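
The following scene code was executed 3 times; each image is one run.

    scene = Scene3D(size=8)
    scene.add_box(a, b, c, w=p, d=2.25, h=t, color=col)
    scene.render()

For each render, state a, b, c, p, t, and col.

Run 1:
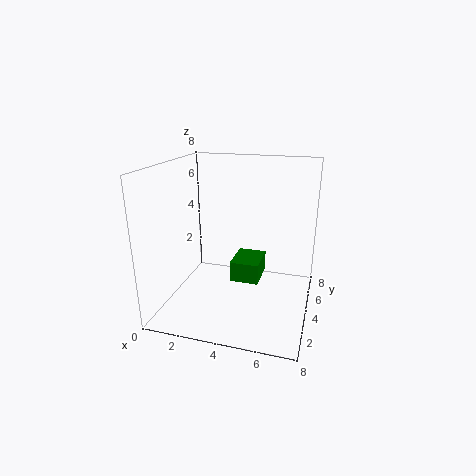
a = 3.25; b = 4.75; c = 0.75; p = 1.75; t = 1.25; col = 'green'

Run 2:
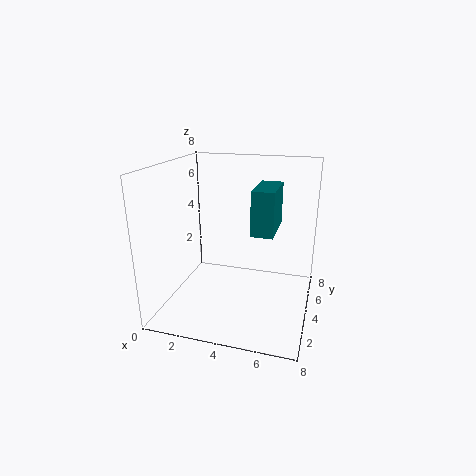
a = 5.5; b = 0.75; c = 5.5; p = 1; t = 2; col = 'teal'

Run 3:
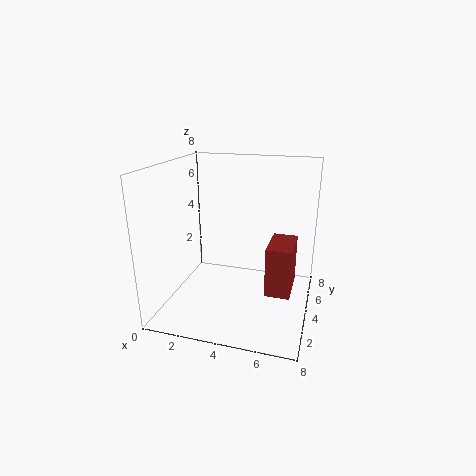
a = 6; b = 1.75; c = 2; p = 1.25; t = 2.5; col = 'brown'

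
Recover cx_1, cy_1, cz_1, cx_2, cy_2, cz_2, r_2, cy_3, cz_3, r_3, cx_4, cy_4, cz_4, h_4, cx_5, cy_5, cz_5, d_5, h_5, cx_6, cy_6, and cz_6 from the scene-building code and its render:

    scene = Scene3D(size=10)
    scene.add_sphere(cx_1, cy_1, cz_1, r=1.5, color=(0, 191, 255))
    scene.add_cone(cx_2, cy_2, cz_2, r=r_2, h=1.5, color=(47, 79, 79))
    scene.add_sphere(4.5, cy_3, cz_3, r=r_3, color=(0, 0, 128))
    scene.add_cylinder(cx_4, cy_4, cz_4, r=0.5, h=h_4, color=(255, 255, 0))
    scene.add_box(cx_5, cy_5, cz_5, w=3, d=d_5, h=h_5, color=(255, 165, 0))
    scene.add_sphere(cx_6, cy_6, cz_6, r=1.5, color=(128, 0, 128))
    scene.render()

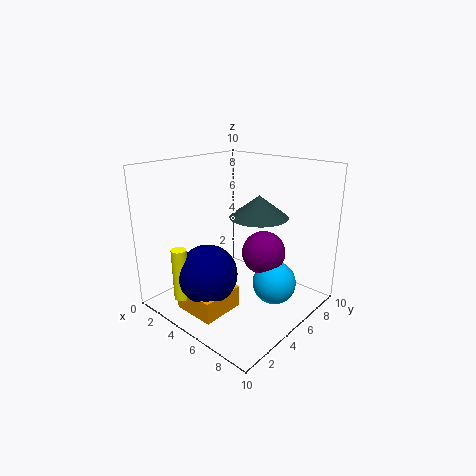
cx_1 = 7.5, cy_1 = 6, cz_1 = 2, cx_2 = 6, cy_2 = 6, cz_2 = 6.5, r_2 = 2, cy_3 = 2.5, cz_3 = 3, r_3 = 2, cx_4 = 3.5, cy_4 = 1, cz_4 = 1.5, h_4 = 3.5, cx_5 = 3, cy_5 = 1, cz_5 = 0.5, d_5 = 3, h_5 = 1.5, cx_6 = 6.5, cy_6 = 6, cz_6 = 4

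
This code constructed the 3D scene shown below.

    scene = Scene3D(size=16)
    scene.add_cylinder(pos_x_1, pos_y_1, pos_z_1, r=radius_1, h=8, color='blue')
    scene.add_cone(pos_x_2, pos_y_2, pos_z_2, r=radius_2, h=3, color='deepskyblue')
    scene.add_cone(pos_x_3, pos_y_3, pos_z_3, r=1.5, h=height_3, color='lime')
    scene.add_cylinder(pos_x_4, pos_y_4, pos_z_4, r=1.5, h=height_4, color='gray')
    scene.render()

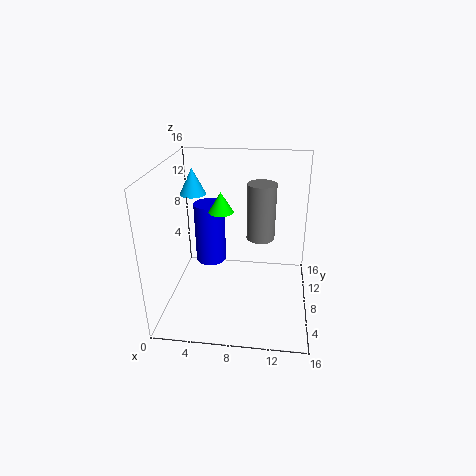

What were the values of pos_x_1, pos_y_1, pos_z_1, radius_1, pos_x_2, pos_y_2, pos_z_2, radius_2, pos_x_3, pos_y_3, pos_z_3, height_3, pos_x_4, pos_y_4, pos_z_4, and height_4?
pos_x_1 = 3.5
pos_y_1 = 14
pos_z_1 = 1.5
radius_1 = 2
pos_x_2 = 2.5
pos_y_2 = 10.5
pos_z_2 = 12
radius_2 = 1.5
pos_x_3 = 5.5
pos_y_3 = 11.5
pos_z_3 = 9.5
height_3 = 2.5
pos_x_4 = 10.5
pos_y_4 = 7.5
pos_z_4 = 8.5
height_4 = 6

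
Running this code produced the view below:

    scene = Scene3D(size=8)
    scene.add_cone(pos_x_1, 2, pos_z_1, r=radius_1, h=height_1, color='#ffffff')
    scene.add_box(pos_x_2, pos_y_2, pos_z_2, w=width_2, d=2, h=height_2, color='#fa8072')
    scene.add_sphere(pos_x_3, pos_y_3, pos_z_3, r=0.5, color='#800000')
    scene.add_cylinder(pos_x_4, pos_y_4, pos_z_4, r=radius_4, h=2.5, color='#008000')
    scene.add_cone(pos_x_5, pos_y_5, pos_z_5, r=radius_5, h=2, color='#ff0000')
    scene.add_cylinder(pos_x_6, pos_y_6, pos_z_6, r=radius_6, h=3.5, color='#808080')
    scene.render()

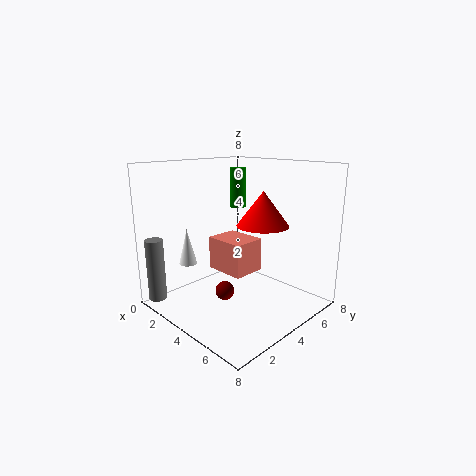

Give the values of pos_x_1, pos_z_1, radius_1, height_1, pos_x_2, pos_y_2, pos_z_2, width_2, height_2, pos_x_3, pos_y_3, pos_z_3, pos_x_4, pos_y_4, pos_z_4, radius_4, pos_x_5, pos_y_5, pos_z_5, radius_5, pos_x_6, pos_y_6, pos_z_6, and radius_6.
pos_x_1 = 2, pos_z_1 = 2.5, radius_1 = 0.5, height_1 = 2, pos_x_2 = 1.5, pos_y_2 = 4, pos_z_2 = 1.5, width_2 = 2.5, height_2 = 2, pos_x_3 = 4.5, pos_y_3 = 2.5, pos_z_3 = 1.5, pos_x_4 = 1.5, pos_y_4 = 6.5, pos_z_4 = 5, radius_4 = 0.5, pos_x_5 = 4.5, pos_y_5 = 5.5, pos_z_5 = 4.5, radius_5 = 1.5, pos_x_6 = 1, pos_y_6 = 0.5, pos_z_6 = 0.5, radius_6 = 0.5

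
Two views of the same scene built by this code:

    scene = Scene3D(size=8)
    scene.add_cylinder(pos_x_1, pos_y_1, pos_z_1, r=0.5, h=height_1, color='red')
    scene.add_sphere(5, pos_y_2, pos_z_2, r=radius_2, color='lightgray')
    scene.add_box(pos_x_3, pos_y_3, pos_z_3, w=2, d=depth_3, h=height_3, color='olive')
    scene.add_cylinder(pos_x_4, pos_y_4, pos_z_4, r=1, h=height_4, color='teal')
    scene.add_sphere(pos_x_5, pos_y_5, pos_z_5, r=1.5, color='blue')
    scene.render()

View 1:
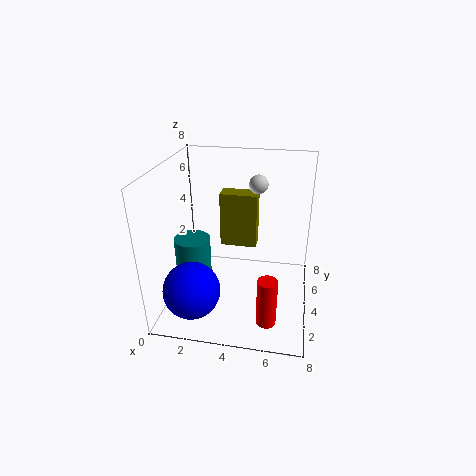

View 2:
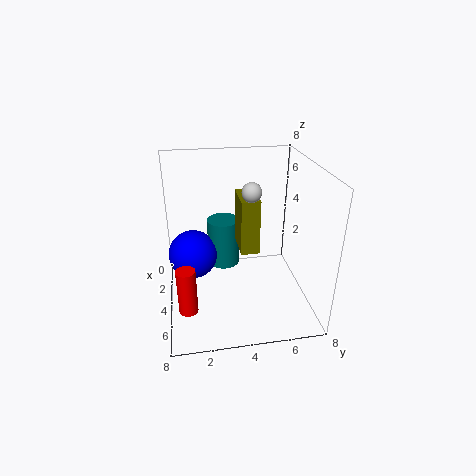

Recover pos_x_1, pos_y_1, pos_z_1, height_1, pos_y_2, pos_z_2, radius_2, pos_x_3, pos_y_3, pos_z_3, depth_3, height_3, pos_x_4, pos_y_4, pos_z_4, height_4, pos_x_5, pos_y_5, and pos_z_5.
pos_x_1 = 6, pos_y_1 = 1, pos_z_1 = 1, height_1 = 2.5, pos_y_2 = 4.5, pos_z_2 = 7, radius_2 = 0.5, pos_x_3 = 3, pos_y_3 = 4, pos_z_3 = 3.5, depth_3 = 1, height_3 = 3, pos_x_4 = 1.5, pos_y_4 = 3.5, pos_z_4 = 1, height_4 = 3, pos_x_5 = 2, pos_y_5 = 1.5, pos_z_5 = 2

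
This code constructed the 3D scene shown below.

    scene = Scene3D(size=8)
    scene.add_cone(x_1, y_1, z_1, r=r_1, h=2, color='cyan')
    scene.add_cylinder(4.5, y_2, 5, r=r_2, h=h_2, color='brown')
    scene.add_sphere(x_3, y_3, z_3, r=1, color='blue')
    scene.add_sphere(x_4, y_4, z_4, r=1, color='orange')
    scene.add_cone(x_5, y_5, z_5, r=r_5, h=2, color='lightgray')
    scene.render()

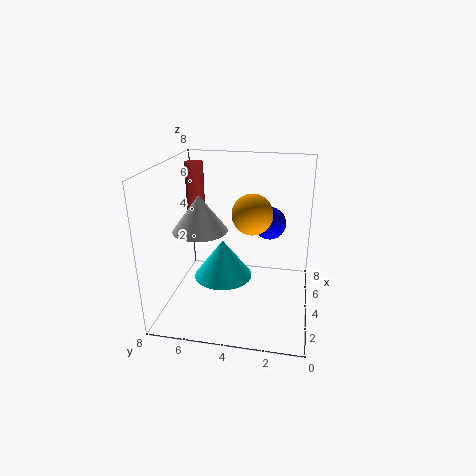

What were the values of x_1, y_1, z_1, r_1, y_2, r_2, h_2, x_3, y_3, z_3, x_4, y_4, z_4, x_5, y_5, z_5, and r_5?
x_1 = 2.5
y_1 = 4.5
z_1 = 2.5
r_1 = 1.5
y_2 = 6.5
r_2 = 0.5
h_2 = 3
x_3 = 6.5
y_3 = 2.5
z_3 = 4
x_4 = 2.5
y_4 = 3
z_4 = 6
x_5 = 3.5
y_5 = 6
z_5 = 4.5
r_5 = 1.5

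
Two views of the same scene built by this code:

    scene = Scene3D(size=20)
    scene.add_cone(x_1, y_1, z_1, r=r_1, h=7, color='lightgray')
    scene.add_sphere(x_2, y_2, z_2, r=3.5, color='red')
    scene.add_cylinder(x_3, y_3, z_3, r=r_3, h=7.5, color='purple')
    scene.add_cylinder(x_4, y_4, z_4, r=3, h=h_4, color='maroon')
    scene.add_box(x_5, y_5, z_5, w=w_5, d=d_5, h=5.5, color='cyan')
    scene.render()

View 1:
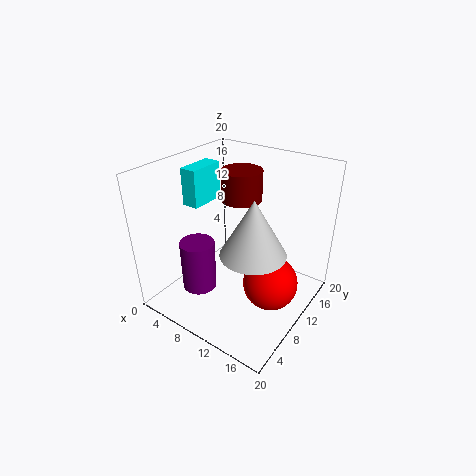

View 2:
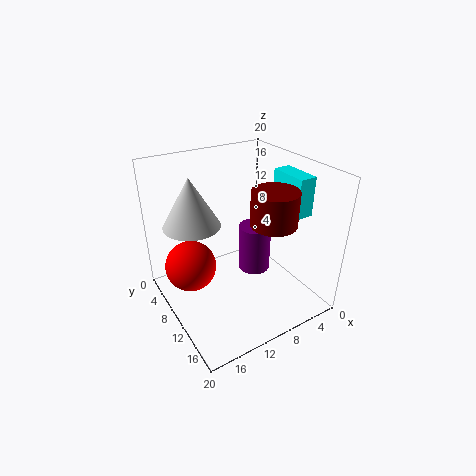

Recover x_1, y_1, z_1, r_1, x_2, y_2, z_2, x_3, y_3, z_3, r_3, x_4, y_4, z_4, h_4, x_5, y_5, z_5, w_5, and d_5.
x_1 = 15; y_1 = 6; z_1 = 11.5; r_1 = 4; x_2 = 16.5; y_2 = 8; z_2 = 6.5; x_3 = 5; y_3 = 7; z_3 = 1.5; r_3 = 2.5; x_4 = 7.5; y_4 = 14.5; z_4 = 13.5; h_4 = 4.5; x_5 = 1; y_5 = 9; z_5 = 13; w_5 = 2.5; d_5 = 5.5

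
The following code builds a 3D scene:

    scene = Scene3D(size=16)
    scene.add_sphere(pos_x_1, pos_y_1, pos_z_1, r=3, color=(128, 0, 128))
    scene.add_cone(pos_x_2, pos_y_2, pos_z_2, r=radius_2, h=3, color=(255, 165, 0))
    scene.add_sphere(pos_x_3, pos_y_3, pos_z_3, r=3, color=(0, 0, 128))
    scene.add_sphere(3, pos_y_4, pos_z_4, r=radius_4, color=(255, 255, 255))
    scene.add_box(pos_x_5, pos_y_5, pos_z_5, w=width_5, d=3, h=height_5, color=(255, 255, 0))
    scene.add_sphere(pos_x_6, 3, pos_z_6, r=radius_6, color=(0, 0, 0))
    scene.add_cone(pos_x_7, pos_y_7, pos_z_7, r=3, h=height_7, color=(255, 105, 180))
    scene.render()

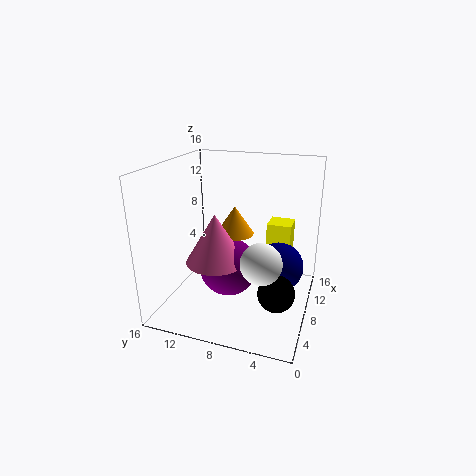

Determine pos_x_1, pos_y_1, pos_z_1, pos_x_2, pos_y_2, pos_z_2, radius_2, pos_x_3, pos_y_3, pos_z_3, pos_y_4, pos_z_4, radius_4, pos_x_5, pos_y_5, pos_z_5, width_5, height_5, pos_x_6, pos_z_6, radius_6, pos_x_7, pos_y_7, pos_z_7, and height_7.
pos_x_1 = 5; pos_y_1 = 8; pos_z_1 = 6; pos_x_2 = 7; pos_y_2 = 8; pos_z_2 = 9; radius_2 = 2; pos_x_3 = 12; pos_y_3 = 4; pos_z_3 = 3; pos_y_4 = 4; pos_z_4 = 8; radius_4 = 2; pos_x_5 = 13; pos_y_5 = 3; pos_z_5 = 4; width_5 = 3; height_5 = 4; pos_x_6 = 6; pos_z_6 = 3; radius_6 = 2; pos_x_7 = 4; pos_y_7 = 9; pos_z_7 = 7; height_7 = 5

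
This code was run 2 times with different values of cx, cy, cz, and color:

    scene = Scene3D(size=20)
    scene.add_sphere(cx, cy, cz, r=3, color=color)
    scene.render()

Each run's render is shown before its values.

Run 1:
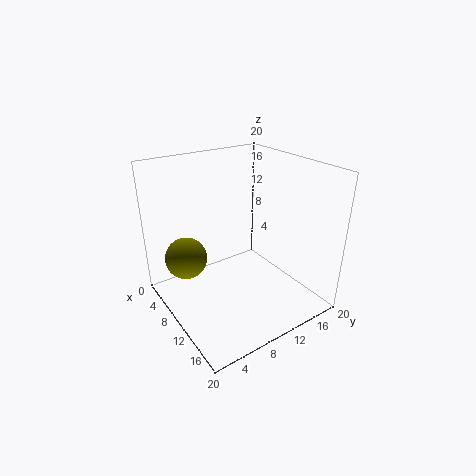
cx = 5.5
cy = 4
cz = 6.5
color = 'olive'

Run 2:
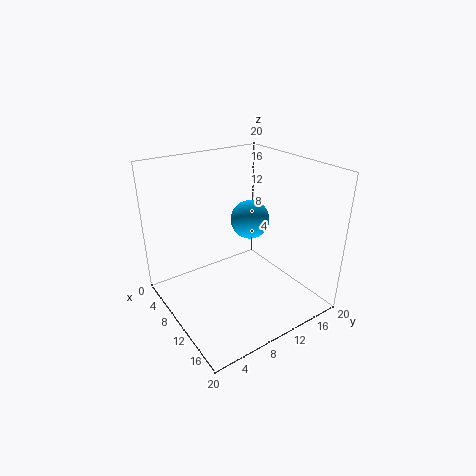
cx = 6
cy = 15
cz = 10
color = 'deepskyblue'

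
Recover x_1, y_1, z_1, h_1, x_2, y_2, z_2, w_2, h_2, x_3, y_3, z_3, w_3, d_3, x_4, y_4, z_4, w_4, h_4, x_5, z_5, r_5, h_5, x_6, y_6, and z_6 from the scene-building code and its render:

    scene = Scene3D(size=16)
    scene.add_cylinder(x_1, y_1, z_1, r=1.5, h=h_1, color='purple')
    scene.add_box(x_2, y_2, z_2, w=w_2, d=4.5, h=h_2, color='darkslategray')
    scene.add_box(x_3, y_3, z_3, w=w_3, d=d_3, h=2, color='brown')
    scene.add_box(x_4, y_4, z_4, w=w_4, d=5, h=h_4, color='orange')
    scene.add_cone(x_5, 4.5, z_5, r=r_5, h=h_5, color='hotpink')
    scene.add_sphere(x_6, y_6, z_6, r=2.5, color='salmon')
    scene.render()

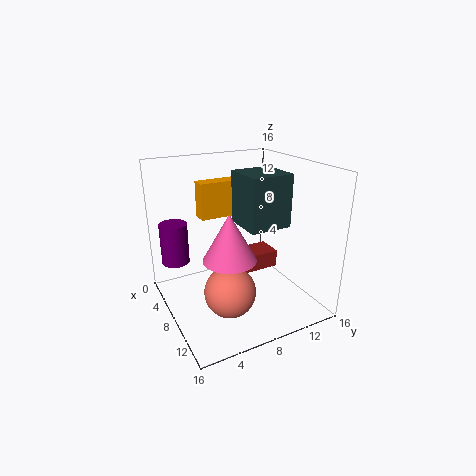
x_1 = 5.5, y_1 = 1.5, z_1 = 5.5, h_1 = 4.5, x_2 = 7.5, y_2 = 7.5, z_2 = 10, w_2 = 4.5, h_2 = 5.5, x_3 = 5.5, y_3 = 8, z_3 = 3.5, w_3 = 3, d_3 = 5, x_4 = 0.5, y_4 = 6, z_4 = 8.5, w_4 = 2, h_4 = 4.5, x_5 = 13, z_5 = 8.5, r_5 = 2.5, h_5 = 4.5, x_6 = 13, y_6 = 4.5, z_6 = 5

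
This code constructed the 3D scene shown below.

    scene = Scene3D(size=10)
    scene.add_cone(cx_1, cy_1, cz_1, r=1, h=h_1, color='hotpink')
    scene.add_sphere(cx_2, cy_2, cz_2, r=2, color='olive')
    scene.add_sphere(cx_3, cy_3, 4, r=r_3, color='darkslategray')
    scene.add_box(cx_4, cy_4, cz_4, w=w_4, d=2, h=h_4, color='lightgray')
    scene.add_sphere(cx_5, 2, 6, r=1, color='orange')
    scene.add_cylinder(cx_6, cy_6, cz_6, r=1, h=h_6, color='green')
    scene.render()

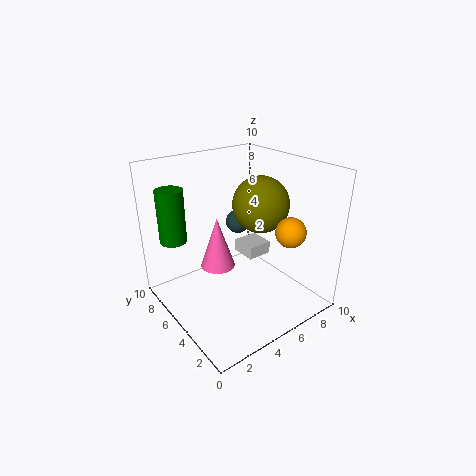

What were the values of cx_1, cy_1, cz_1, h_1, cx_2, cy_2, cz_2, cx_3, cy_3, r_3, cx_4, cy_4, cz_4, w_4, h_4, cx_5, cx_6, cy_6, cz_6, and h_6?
cx_1 = 2
cy_1 = 3
cz_1 = 5
h_1 = 3
cx_2 = 7
cy_2 = 5
cz_2 = 7
cx_3 = 8
cy_3 = 9
r_3 = 1
cx_4 = 7
cy_4 = 6
cz_4 = 2
w_4 = 2
h_4 = 1
cx_5 = 7
cx_6 = 2
cy_6 = 9
cz_6 = 4
h_6 = 4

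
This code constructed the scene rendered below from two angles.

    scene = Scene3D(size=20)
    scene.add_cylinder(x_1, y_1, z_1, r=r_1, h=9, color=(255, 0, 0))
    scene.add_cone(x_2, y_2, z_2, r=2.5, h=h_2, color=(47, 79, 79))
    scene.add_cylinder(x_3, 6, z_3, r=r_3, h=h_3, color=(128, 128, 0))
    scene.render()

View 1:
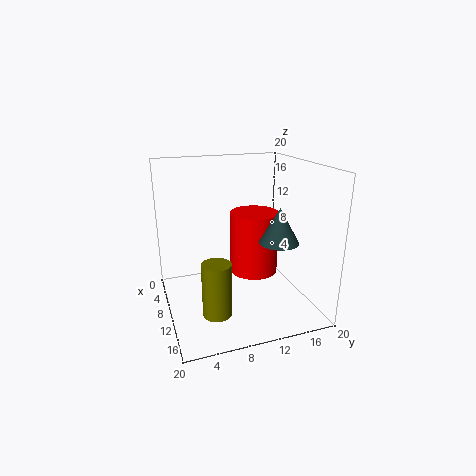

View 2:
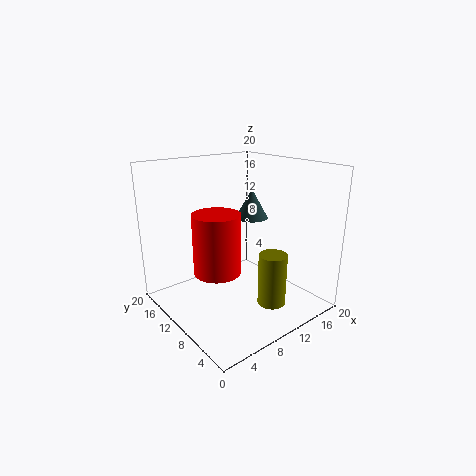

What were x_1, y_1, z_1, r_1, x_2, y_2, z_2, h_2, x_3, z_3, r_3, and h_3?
x_1 = 8.5, y_1 = 13, z_1 = 4, r_1 = 3.5, x_2 = 15.5, y_2 = 13.5, z_2 = 11, h_2 = 4.5, x_3 = 13, z_3 = 0.5, r_3 = 2, h_3 = 7.5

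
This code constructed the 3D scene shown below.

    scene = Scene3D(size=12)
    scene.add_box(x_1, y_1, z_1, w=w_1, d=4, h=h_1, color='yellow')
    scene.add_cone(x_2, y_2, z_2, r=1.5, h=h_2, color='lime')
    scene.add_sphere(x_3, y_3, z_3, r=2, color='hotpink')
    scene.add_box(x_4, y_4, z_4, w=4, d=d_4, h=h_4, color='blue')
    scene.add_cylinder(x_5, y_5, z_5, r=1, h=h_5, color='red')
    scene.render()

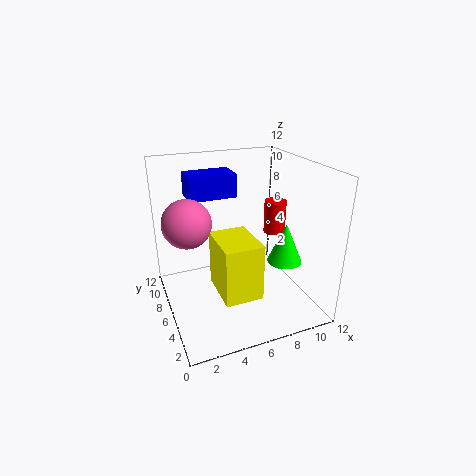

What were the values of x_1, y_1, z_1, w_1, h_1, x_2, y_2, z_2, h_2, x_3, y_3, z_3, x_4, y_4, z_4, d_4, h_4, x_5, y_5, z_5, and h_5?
x_1 = 3.5; y_1 = 2; z_1 = 2.5; w_1 = 3; h_1 = 4.5; x_2 = 10; y_2 = 5; z_2 = 3.5; h_2 = 3.5; x_3 = 2; y_3 = 7; z_3 = 7.5; x_4 = 2.5; y_4 = 7.5; z_4 = 9; d_4 = 2.5; h_4 = 2; x_5 = 10.5; y_5 = 8; z_5 = 5; h_5 = 3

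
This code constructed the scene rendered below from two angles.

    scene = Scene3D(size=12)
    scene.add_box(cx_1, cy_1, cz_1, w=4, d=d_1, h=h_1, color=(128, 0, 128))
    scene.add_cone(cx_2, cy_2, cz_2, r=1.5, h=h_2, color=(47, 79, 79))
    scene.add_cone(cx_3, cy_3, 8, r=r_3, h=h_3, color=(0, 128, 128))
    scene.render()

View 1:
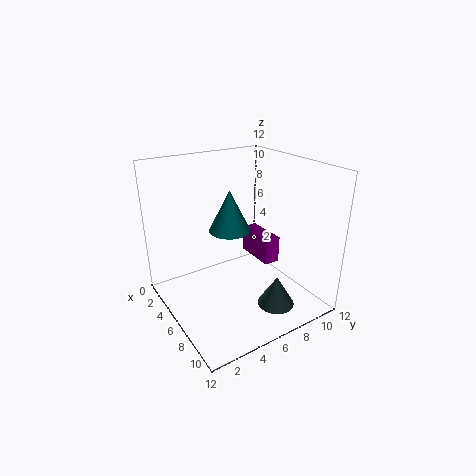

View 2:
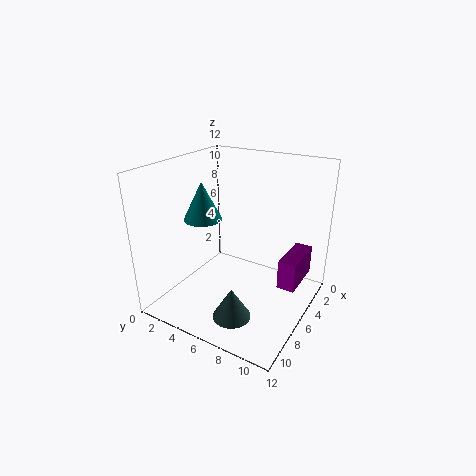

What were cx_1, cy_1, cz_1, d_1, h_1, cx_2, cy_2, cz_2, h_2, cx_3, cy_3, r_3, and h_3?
cx_1 = 1.5
cy_1 = 9.5
cz_1 = 2
d_1 = 1.5
h_1 = 2.5
cx_2 = 9.5
cy_2 = 7.5
cz_2 = 1
h_2 = 2.5
cx_3 = 8
cy_3 = 4
r_3 = 1.5
h_3 = 3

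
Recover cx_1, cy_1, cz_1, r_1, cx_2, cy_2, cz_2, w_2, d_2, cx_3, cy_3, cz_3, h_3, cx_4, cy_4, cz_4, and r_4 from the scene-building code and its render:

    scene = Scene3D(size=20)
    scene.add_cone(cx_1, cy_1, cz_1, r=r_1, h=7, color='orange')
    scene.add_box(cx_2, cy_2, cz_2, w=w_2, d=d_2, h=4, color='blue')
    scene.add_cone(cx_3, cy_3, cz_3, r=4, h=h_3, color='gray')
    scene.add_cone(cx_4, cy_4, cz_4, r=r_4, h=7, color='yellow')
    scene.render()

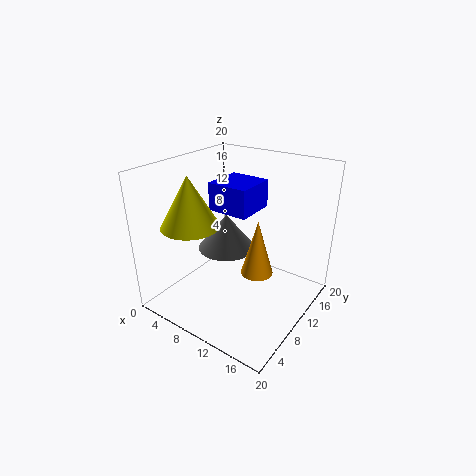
cx_1 = 15
cy_1 = 7
cz_1 = 8
r_1 = 2
cx_2 = 5
cy_2 = 10
cz_2 = 13
w_2 = 6
d_2 = 6
cx_3 = 8
cy_3 = 10
cz_3 = 8
h_3 = 5
cx_4 = 5
cy_4 = 6
cz_4 = 12
r_4 = 4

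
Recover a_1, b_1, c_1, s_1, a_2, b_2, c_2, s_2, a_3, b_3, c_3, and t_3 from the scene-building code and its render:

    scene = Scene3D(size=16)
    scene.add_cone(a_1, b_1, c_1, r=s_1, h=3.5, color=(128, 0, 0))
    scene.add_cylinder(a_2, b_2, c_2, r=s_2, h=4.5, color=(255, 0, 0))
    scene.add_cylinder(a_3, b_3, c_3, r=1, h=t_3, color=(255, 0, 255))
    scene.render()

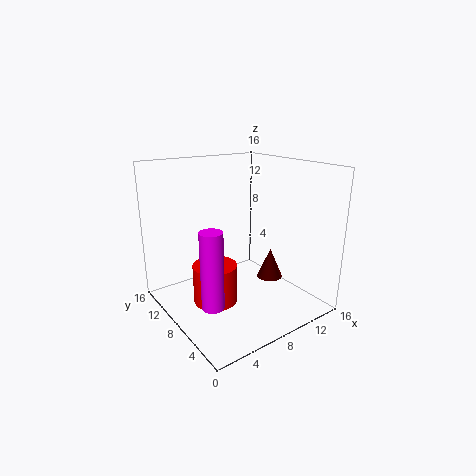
a_1 = 12
b_1 = 7
c_1 = 2.5
s_1 = 1.5
a_2 = 5.5
b_2 = 9
c_2 = 0.5
s_2 = 2.5
a_3 = 1
b_3 = 2
c_3 = 5
t_3 = 7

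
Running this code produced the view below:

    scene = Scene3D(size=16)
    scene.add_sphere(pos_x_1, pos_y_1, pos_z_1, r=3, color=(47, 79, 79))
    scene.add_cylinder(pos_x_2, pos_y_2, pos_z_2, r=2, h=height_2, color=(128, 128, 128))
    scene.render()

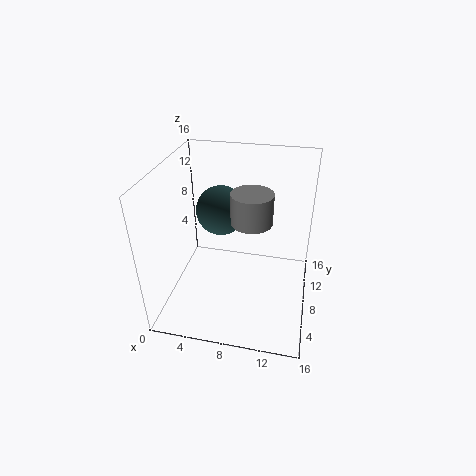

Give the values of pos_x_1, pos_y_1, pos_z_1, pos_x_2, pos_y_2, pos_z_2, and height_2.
pos_x_1 = 5
pos_y_1 = 12
pos_z_1 = 9
pos_x_2 = 10
pos_y_2 = 5
pos_z_2 = 12
height_2 = 3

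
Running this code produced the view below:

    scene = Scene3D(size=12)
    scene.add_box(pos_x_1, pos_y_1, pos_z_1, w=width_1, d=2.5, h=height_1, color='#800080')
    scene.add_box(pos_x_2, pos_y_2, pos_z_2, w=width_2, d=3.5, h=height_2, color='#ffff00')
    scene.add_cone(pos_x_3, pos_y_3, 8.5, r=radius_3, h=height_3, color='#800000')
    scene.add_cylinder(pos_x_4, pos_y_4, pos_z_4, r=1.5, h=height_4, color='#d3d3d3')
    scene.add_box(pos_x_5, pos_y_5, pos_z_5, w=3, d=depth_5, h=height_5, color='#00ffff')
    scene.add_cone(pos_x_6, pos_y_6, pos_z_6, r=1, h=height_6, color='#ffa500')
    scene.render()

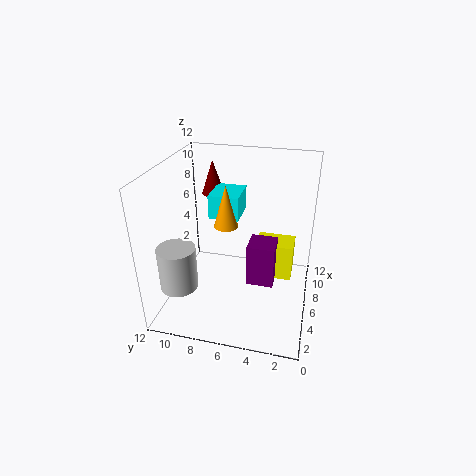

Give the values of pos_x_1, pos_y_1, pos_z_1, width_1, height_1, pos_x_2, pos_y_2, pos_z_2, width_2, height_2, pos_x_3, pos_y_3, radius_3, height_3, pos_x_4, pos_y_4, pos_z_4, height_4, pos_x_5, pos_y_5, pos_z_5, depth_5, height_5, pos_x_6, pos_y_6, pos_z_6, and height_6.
pos_x_1 = 7
pos_y_1 = 3
pos_z_1 = 0.5
width_1 = 2.5
height_1 = 4
pos_x_2 = 8.5
pos_y_2 = 1.5
pos_z_2 = 0.5
width_2 = 2.5
height_2 = 3.5
pos_x_3 = 9
pos_y_3 = 9
radius_3 = 1
height_3 = 3
pos_x_4 = 2.5
pos_y_4 = 10
pos_z_4 = 3
height_4 = 3.5
pos_x_5 = 6
pos_y_5 = 6
pos_z_5 = 7.5
depth_5 = 2.5
height_5 = 2
pos_x_6 = 6
pos_y_6 = 7
pos_z_6 = 7
height_6 = 3.5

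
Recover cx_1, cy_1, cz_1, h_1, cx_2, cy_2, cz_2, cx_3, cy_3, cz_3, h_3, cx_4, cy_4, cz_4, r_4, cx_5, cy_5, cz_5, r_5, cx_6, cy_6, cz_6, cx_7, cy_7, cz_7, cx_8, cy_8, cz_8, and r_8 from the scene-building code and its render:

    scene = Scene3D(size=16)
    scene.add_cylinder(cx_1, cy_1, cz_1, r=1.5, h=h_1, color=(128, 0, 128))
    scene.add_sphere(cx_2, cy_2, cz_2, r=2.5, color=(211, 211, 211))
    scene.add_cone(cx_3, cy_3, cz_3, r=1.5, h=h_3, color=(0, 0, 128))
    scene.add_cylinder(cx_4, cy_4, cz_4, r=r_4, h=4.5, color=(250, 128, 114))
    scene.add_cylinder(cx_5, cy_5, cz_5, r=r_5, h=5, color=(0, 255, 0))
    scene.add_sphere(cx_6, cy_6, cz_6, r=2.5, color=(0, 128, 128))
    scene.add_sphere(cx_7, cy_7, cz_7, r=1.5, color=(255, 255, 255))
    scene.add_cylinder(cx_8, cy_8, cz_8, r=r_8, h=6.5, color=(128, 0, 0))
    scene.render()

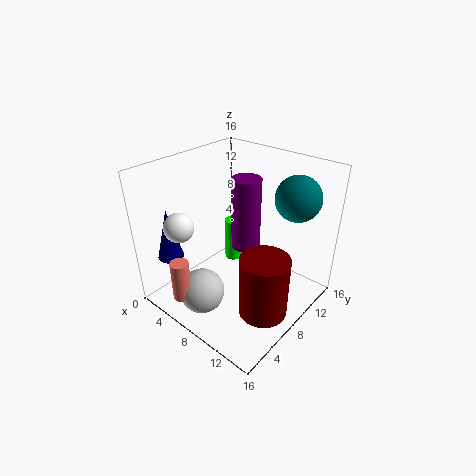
cx_1 = 9.5; cy_1 = 7.5; cz_1 = 8; h_1 = 7.5; cx_2 = 6.5; cy_2 = 3.5; cz_2 = 2.5; cx_3 = 1.5; cy_3 = 3.5; cz_3 = 5; h_3 = 6; cx_4 = 5.5; cy_4 = 1.5; cz_4 = 2.5; r_4 = 1; cx_5 = 6; cy_5 = 9.5; cz_5 = 4; r_5 = 1; cx_6 = 12.5; cy_6 = 12.5; cz_6 = 12.5; cx_7 = 5.5; cy_7 = 2; cz_7 = 11; cx_8 = 13.5; cy_8 = 5.5; cz_8 = 2.5; r_8 = 2.5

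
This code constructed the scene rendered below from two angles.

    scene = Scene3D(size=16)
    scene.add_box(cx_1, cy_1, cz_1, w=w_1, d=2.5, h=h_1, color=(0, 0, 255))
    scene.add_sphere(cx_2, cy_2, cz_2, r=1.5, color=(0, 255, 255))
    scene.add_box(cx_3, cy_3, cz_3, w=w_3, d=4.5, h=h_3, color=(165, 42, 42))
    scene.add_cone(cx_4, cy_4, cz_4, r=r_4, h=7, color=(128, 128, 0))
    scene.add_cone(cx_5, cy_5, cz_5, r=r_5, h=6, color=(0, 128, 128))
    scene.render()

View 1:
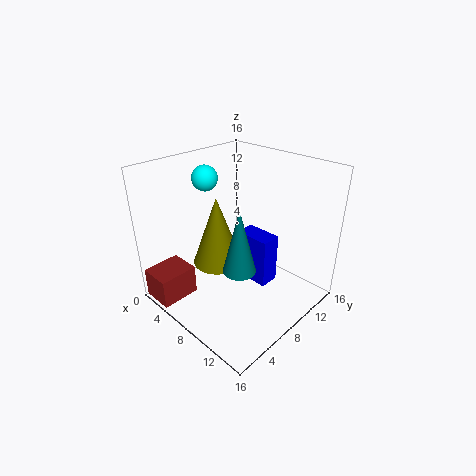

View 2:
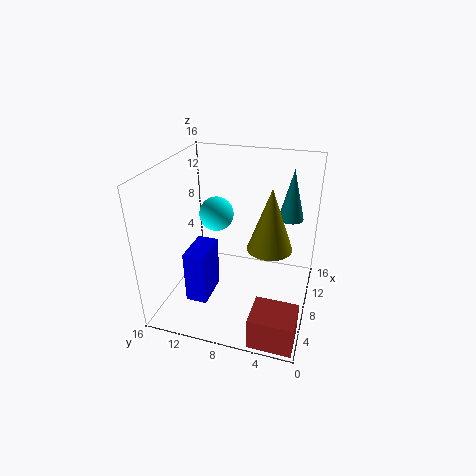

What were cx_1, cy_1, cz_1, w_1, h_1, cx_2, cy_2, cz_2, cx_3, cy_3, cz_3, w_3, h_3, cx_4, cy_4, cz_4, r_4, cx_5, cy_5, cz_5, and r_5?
cx_1 = 5; cy_1 = 11; cz_1 = 0.25; w_1 = 4.5; h_1 = 6.25; cx_2 = 2.5; cy_2 = 8.25; cz_2 = 13.5; cx_3 = 0.25; cy_3 = 0.25; cz_3 = 0.25; w_3 = 3.75; h_3 = 3.5; cx_4 = 8.5; cy_4 = 4.5; cz_4 = 7; r_4 = 2.5; cx_5 = 13; cy_5 = 3; cz_5 = 8.75; r_5 = 1.5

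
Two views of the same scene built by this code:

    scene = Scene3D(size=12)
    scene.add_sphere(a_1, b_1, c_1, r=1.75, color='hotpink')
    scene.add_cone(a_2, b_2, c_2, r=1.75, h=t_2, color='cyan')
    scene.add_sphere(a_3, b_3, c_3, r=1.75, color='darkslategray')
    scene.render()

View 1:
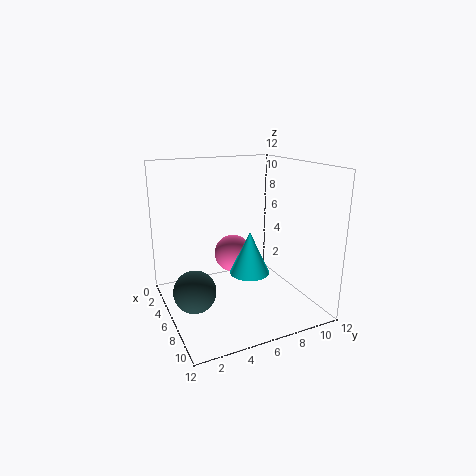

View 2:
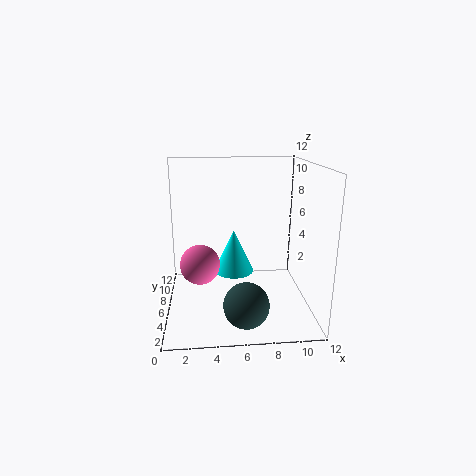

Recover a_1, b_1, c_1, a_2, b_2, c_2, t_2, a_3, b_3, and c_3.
a_1 = 2.75, b_1 = 7, c_1 = 3.25, a_2 = 5.75, b_2 = 7.25, c_2 = 2.5, t_2 = 3.75, a_3 = 6.25, b_3 = 2, c_3 = 2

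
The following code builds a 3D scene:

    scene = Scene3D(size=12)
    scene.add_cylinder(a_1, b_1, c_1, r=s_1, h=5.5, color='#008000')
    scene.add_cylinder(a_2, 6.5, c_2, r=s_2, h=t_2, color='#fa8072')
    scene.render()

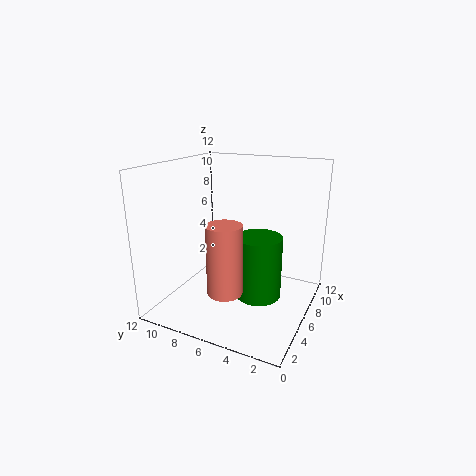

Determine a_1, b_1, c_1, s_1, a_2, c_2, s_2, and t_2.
a_1 = 7, b_1 = 4.5, c_1 = 0.5, s_1 = 2, a_2 = 4.5, c_2 = 1.5, s_2 = 1.5, t_2 = 6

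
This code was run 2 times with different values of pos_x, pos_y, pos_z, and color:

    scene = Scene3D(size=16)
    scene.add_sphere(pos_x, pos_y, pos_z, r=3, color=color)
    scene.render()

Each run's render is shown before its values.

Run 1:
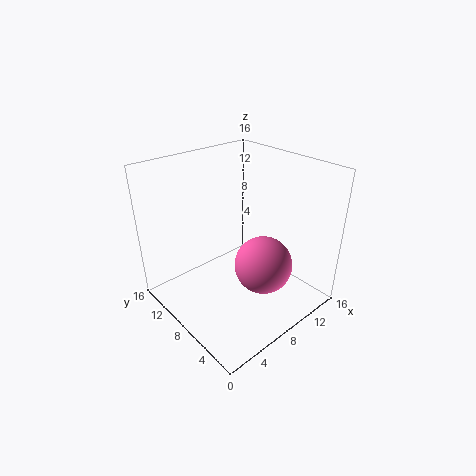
pos_x = 8; pos_y = 4; pos_z = 6.5; color = 'hotpink'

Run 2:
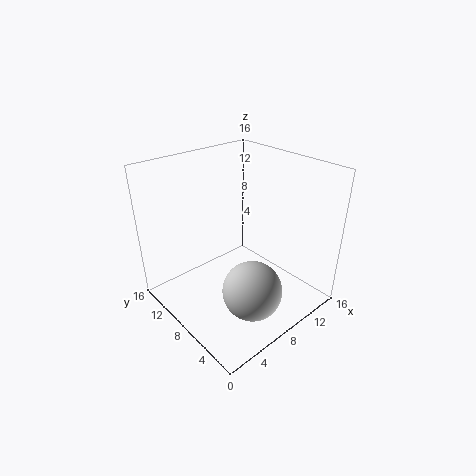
pos_x = 5.5; pos_y = 3; pos_z = 5; color = 'lightgray'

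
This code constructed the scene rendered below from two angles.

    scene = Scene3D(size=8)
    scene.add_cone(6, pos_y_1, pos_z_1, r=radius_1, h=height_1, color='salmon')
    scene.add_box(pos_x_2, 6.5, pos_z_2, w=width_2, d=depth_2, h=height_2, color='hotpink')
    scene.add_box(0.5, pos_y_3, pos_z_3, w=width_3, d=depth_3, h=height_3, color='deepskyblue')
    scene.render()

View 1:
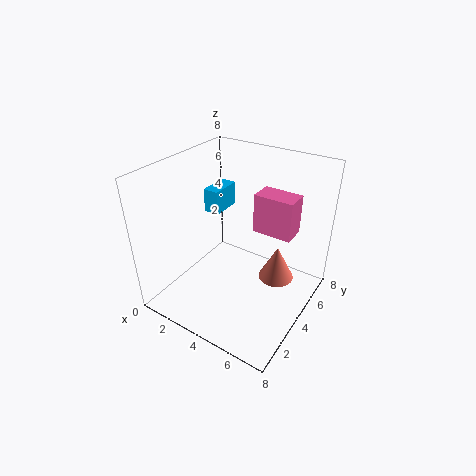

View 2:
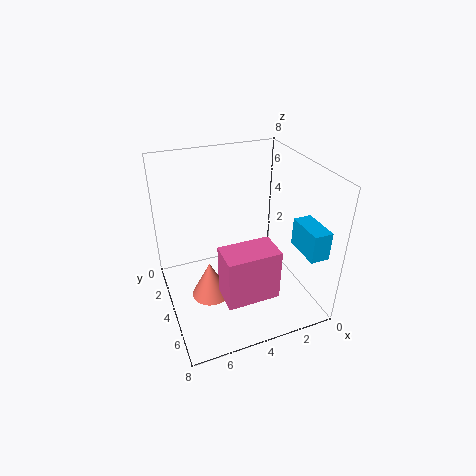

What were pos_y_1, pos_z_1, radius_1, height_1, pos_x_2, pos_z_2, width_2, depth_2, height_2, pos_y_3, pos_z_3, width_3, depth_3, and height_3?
pos_y_1 = 5; pos_z_1 = 1.5; radius_1 = 1; height_1 = 2; pos_x_2 = 3.5; pos_z_2 = 3; width_2 = 2.5; depth_2 = 1.5; height_2 = 2.5; pos_y_3 = 5.5; pos_z_3 = 4; width_3 = 1; depth_3 = 2; height_3 = 1.5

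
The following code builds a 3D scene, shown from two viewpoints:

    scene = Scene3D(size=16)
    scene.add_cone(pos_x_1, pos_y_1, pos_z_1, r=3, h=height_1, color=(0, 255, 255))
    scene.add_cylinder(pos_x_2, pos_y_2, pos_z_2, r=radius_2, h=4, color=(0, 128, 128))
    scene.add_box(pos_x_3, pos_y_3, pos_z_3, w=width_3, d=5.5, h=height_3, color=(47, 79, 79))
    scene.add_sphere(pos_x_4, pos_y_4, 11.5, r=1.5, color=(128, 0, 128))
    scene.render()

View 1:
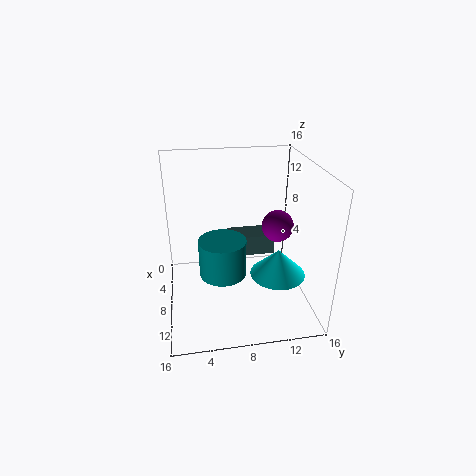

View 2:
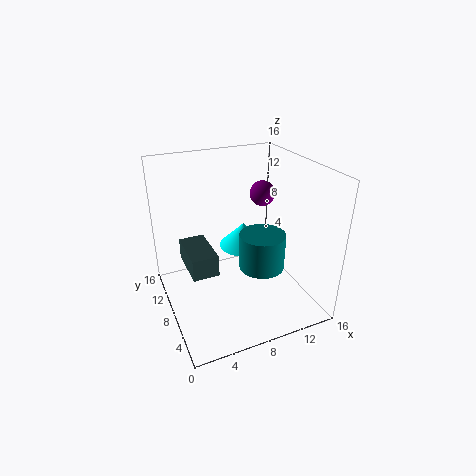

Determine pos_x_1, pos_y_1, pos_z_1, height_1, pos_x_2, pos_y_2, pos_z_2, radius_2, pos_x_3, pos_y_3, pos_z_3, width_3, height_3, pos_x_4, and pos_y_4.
pos_x_1 = 10.5, pos_y_1 = 12, pos_z_1 = 4.5, height_1 = 3, pos_x_2 = 10, pos_y_2 = 6, pos_z_2 = 5, radius_2 = 2.5, pos_x_3 = 2.5, pos_y_3 = 7.5, pos_z_3 = 4, width_3 = 3, height_3 = 2.5, pos_x_4 = 12.5, pos_y_4 = 11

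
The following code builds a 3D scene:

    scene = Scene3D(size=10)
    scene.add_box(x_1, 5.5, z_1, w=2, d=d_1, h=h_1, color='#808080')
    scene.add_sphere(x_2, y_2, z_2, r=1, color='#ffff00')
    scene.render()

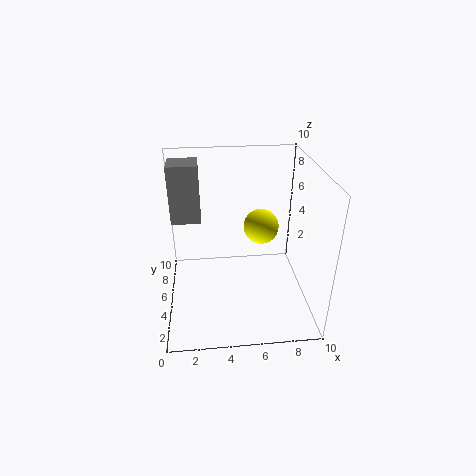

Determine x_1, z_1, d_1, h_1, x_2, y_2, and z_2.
x_1 = 0.5; z_1 = 6; d_1 = 2; h_1 = 4; x_2 = 6; y_2 = 2; z_2 = 7.5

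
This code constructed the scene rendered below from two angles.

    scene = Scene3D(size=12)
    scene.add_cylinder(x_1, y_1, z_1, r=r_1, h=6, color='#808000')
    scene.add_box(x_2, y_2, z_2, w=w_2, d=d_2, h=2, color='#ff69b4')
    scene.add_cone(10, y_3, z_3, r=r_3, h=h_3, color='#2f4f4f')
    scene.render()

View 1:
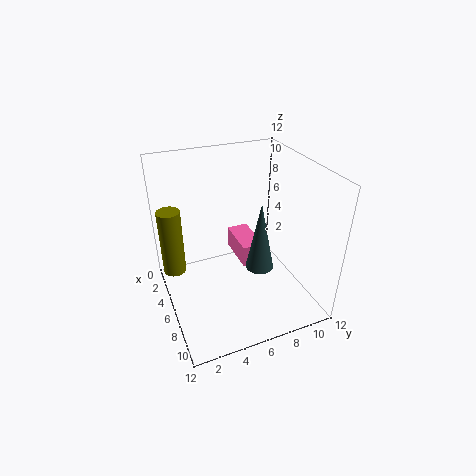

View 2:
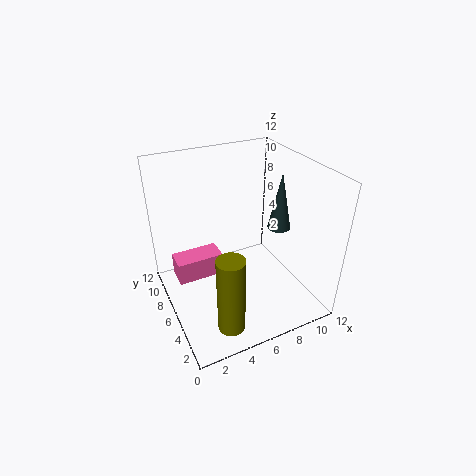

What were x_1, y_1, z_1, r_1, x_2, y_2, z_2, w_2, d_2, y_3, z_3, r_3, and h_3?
x_1 = 3
y_1 = 1
z_1 = 2
r_1 = 1
x_2 = 1
y_2 = 7
z_2 = 2
w_2 = 4
d_2 = 2
y_3 = 6
z_3 = 6
r_3 = 1
h_3 = 5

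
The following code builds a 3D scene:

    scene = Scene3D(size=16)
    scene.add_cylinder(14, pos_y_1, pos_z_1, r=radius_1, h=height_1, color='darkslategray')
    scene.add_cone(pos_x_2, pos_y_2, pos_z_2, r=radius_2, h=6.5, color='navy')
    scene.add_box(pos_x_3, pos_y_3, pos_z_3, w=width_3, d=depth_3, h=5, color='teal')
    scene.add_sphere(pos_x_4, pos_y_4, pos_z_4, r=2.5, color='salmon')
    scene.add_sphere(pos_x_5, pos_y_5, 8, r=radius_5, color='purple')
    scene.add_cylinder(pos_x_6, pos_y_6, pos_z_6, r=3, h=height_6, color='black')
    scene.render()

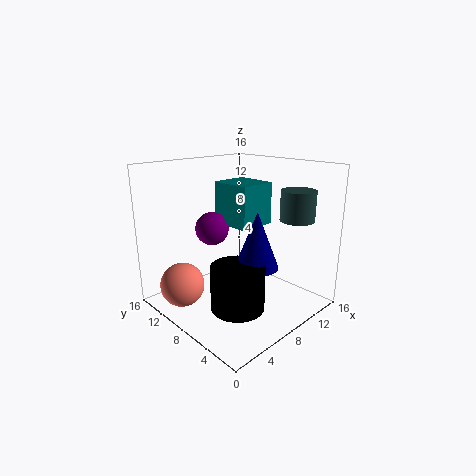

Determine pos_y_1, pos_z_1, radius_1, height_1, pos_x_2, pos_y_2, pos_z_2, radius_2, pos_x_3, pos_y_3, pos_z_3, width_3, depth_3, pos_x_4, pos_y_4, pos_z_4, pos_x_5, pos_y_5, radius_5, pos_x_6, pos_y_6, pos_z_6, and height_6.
pos_y_1 = 4.5; pos_z_1 = 9.5; radius_1 = 2; height_1 = 3.5; pos_x_2 = 9.5; pos_y_2 = 6.5; pos_z_2 = 4.5; radius_2 = 2.5; pos_x_3 = 9; pos_y_3 = 8; pos_z_3 = 8.5; width_3 = 4.5; depth_3 = 5; pos_x_4 = 3; pos_y_4 = 12; pos_z_4 = 2.5; pos_x_5 = 8; pos_y_5 = 12.5; radius_5 = 2; pos_x_6 = 6.5; pos_y_6 = 6.5; pos_z_6 = 0.5; height_6 = 5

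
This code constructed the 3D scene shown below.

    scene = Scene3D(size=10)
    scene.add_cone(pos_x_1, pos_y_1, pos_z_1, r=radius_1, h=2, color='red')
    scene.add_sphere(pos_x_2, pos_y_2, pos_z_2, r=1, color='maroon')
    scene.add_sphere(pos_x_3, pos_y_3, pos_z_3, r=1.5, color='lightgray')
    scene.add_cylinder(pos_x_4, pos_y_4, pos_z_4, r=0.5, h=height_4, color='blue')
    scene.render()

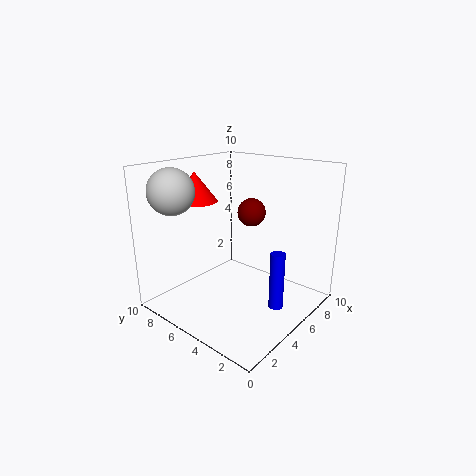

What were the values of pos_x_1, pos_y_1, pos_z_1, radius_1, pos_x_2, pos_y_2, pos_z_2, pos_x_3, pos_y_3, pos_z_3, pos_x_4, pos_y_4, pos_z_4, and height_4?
pos_x_1 = 3.5; pos_y_1 = 7.5; pos_z_1 = 7.5; radius_1 = 1.5; pos_x_2 = 6.5; pos_y_2 = 5; pos_z_2 = 6.5; pos_x_3 = 1.5; pos_y_3 = 7.5; pos_z_3 = 8.5; pos_x_4 = 5.5; pos_y_4 = 2; pos_z_4 = 0.5; height_4 = 4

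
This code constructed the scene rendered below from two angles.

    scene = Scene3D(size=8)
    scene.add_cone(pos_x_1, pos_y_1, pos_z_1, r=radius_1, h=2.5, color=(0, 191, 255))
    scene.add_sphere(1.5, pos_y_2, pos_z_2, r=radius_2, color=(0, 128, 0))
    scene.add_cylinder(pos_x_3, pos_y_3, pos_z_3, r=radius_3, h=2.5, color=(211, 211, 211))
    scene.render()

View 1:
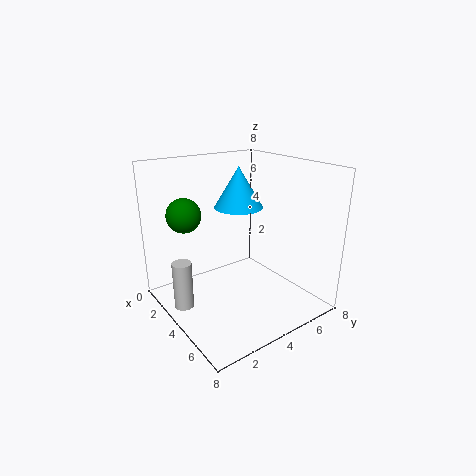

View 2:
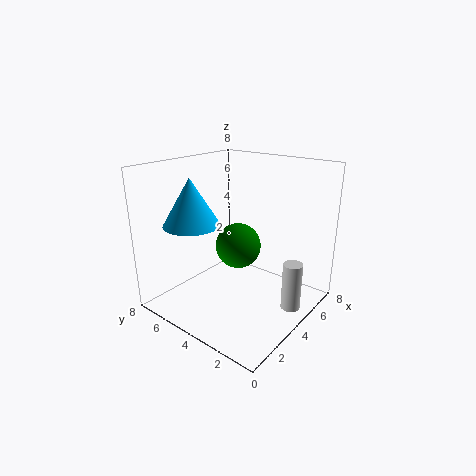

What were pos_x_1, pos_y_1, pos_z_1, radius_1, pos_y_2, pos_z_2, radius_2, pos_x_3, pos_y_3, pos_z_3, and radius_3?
pos_x_1 = 2; pos_y_1 = 5.5; pos_z_1 = 5; radius_1 = 1.5; pos_y_2 = 2; pos_z_2 = 5; radius_2 = 1; pos_x_3 = 4; pos_y_3 = 0.5; pos_z_3 = 1; radius_3 = 0.5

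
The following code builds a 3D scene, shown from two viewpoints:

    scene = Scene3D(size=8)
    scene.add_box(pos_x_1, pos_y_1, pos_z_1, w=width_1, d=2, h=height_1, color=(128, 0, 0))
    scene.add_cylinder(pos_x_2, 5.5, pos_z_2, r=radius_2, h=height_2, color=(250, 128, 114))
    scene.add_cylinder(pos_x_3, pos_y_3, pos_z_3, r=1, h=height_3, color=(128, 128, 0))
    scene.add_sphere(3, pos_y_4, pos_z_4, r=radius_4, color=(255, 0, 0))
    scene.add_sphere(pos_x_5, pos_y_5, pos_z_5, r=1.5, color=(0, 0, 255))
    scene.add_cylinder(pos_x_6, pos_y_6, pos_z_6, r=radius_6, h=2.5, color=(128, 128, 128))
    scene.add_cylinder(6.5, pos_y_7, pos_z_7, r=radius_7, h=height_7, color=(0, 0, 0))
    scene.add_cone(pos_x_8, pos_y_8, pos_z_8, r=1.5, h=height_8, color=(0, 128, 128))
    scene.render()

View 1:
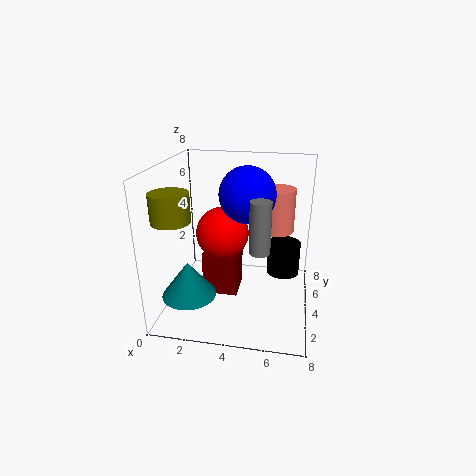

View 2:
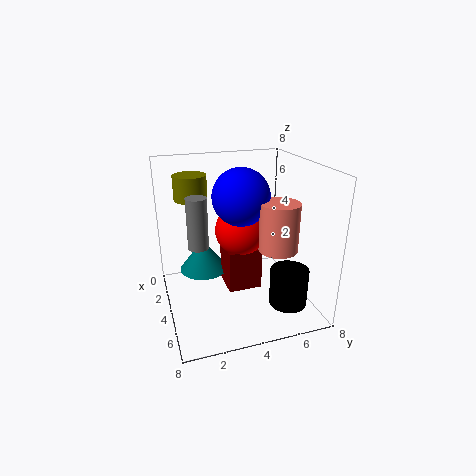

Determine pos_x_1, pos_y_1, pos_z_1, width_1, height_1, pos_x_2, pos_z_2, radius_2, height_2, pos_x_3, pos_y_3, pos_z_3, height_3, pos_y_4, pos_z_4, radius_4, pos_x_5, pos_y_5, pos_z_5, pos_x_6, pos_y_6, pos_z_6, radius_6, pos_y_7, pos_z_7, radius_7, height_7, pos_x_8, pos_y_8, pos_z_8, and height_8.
pos_x_1 = 2; pos_y_1 = 3.5; pos_z_1 = 0.5; width_1 = 2; height_1 = 2.5; pos_x_2 = 6; pos_z_2 = 4; radius_2 = 1; height_2 = 2.5; pos_x_3 = 1; pos_y_3 = 2; pos_z_3 = 5.5; height_3 = 1.5; pos_y_4 = 4.5; pos_z_4 = 4; radius_4 = 1.5; pos_x_5 = 4.5; pos_y_5 = 4; pos_z_5 = 6.5; pos_x_6 = 5.5; pos_y_6 = 1.5; pos_z_6 = 4.5; radius_6 = 0.5; pos_y_7 = 6; pos_z_7 = 1; radius_7 = 1; height_7 = 2; pos_x_8 = 1.5; pos_y_8 = 2.5; pos_z_8 = 1; height_8 = 2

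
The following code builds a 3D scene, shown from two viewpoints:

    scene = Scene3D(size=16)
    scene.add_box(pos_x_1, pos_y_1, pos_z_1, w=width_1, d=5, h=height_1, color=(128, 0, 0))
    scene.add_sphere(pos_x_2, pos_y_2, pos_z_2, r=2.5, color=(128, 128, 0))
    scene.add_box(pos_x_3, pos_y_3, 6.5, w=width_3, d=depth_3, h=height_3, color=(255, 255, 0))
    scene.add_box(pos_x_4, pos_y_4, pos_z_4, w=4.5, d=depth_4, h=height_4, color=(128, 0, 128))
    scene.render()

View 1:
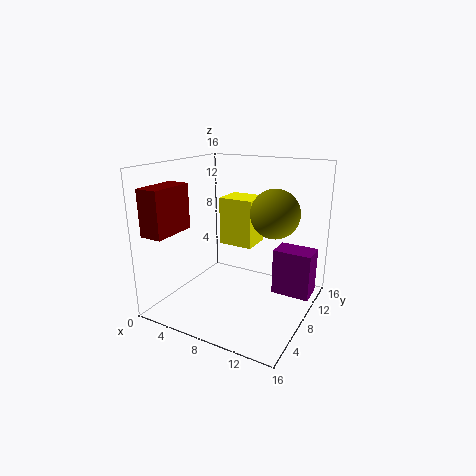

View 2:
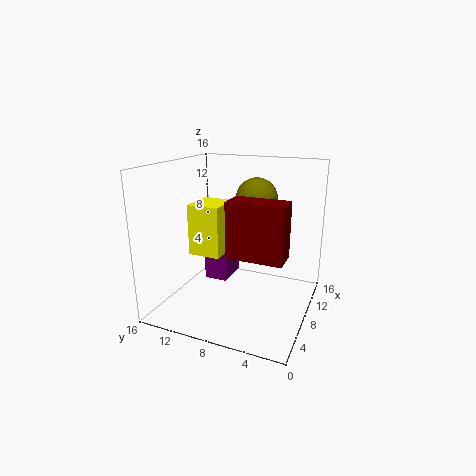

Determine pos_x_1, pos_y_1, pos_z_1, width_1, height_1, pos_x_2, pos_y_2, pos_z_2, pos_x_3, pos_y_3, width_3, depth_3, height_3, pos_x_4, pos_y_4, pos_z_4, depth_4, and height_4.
pos_x_1 = 0.5, pos_y_1 = 1, pos_z_1 = 9, width_1 = 2.5, height_1 = 5, pos_x_2 = 12.5, pos_y_2 = 7.5, pos_z_2 = 11.5, pos_x_3 = 5, pos_y_3 = 9, width_3 = 4, depth_3 = 3.5, height_3 = 5.5, pos_x_4 = 11, pos_y_4 = 11, pos_z_4 = 0.5, depth_4 = 3, height_4 = 5.5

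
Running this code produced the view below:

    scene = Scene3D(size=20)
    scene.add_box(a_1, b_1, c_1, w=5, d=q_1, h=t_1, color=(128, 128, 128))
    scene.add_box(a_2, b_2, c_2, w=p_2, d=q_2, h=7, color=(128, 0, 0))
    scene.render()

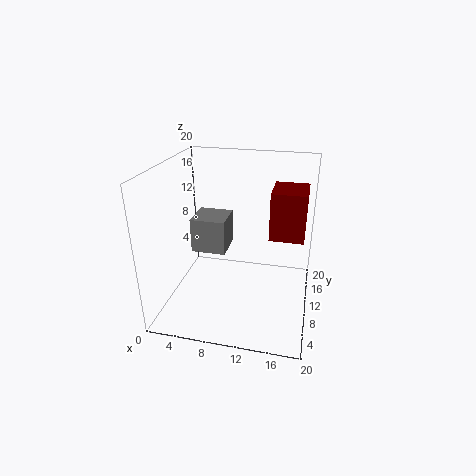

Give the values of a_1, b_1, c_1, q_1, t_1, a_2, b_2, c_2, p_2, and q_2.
a_1 = 3, b_1 = 10, c_1 = 7, q_1 = 5, t_1 = 5, a_2 = 14, b_2 = 12, c_2 = 9, p_2 = 5, q_2 = 6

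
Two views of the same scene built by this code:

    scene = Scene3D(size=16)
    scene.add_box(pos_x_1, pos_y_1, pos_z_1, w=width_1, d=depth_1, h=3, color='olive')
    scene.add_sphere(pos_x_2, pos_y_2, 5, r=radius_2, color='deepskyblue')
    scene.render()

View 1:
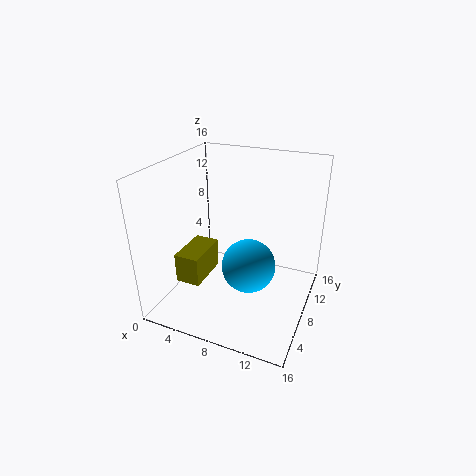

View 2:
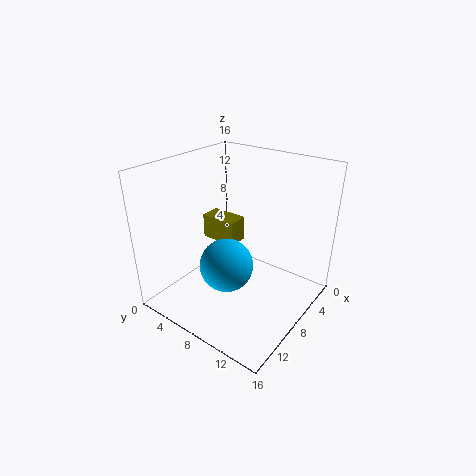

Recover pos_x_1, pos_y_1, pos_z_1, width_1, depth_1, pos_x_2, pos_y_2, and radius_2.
pos_x_1 = 4; pos_y_1 = 1.5; pos_z_1 = 5.5; width_1 = 2.5; depth_1 = 4.5; pos_x_2 = 9.5; pos_y_2 = 7.5; radius_2 = 3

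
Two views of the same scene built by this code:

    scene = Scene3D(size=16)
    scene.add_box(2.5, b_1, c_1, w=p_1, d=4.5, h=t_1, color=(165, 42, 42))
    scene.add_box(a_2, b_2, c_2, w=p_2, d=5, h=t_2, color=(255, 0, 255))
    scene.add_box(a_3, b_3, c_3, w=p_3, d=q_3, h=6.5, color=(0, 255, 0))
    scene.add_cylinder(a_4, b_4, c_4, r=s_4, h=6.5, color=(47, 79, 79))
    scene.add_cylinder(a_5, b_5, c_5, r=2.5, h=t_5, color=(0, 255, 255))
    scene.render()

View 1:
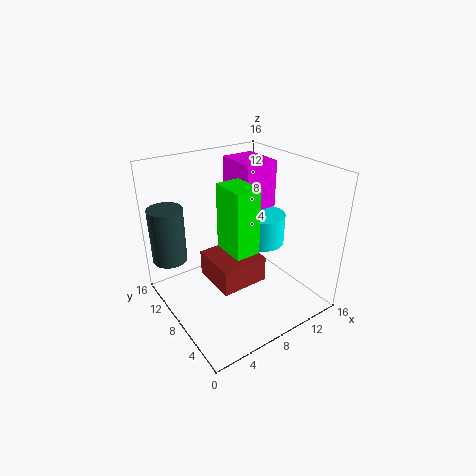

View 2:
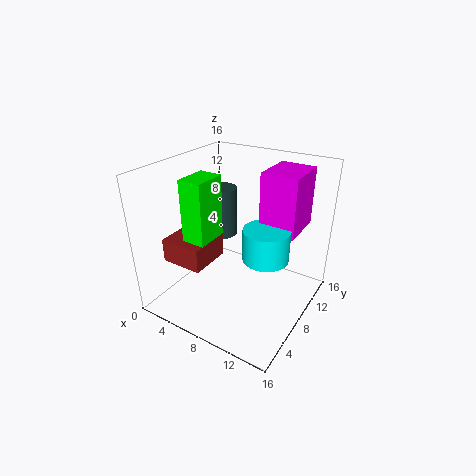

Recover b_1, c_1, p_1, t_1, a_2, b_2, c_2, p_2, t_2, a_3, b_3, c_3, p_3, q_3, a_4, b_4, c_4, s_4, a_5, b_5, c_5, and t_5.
b_1 = 2
c_1 = 6.5
p_1 = 4.5
t_1 = 2.5
a_2 = 10
b_2 = 9
c_2 = 9
p_2 = 4
t_2 = 6.5
a_3 = 4.5
b_3 = 3
c_3 = 9
p_3 = 2.5
q_3 = 3.5
a_4 = 2
b_4 = 13.5
c_4 = 4.5
s_4 = 2
a_5 = 11.5
b_5 = 8
c_5 = 6.5
t_5 = 3.5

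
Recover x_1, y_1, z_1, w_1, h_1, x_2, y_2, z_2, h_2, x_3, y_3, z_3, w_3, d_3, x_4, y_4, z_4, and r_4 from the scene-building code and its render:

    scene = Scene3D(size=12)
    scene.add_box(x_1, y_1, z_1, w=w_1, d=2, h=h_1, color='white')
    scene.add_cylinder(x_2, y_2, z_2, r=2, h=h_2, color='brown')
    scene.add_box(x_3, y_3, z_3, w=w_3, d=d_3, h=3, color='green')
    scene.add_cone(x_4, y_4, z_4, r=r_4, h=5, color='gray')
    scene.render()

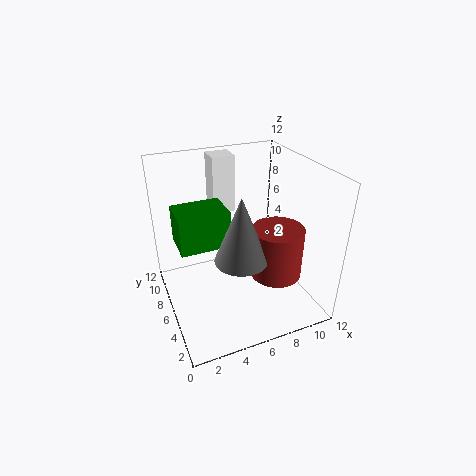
x_1 = 5
y_1 = 9
z_1 = 7
w_1 = 2
h_1 = 5
x_2 = 8
y_2 = 3
z_2 = 4
h_2 = 4
x_3 = 1
y_3 = 5
z_3 = 6
w_3 = 4
d_3 = 3
x_4 = 5
y_4 = 3
z_4 = 6
r_4 = 2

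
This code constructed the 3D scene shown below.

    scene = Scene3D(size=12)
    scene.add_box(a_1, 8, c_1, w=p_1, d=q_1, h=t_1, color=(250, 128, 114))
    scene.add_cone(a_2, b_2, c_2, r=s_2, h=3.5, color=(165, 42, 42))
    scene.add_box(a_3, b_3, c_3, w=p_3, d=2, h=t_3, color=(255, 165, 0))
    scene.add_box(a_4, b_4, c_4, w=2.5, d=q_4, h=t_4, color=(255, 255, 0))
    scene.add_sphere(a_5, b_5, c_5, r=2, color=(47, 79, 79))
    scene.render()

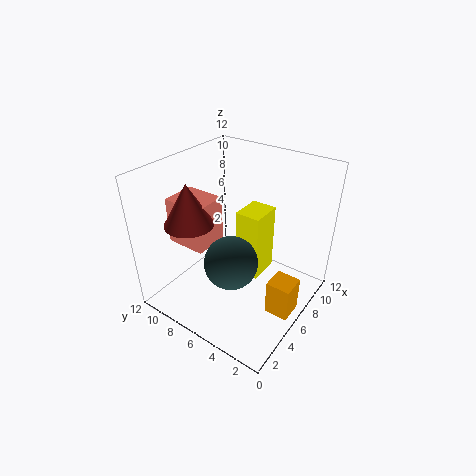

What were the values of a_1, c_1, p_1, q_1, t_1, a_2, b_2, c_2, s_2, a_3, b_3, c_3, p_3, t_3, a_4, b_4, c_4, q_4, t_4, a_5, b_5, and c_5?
a_1 = 3.5
c_1 = 5
p_1 = 3
q_1 = 3.5
t_1 = 4
a_2 = 3.5
b_2 = 9
c_2 = 7.5
s_2 = 2
a_3 = 5
b_3 = 0.5
c_3 = 0.5
p_3 = 2
t_3 = 3
a_4 = 5
b_4 = 3.5
c_4 = 3.5
q_4 = 2
t_4 = 5.5
a_5 = 3
b_5 = 4.5
c_5 = 6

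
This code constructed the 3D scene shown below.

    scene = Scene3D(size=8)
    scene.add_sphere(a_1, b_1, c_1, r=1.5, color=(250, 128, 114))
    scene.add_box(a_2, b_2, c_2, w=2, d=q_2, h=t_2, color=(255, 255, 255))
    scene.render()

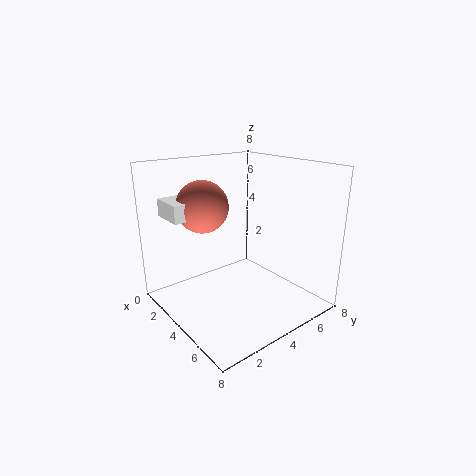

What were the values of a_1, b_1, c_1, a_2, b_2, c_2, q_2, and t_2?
a_1 = 2; b_1 = 3; c_1 = 5.5; a_2 = 0.5; b_2 = 1; c_2 = 5; q_2 = 2; t_2 = 1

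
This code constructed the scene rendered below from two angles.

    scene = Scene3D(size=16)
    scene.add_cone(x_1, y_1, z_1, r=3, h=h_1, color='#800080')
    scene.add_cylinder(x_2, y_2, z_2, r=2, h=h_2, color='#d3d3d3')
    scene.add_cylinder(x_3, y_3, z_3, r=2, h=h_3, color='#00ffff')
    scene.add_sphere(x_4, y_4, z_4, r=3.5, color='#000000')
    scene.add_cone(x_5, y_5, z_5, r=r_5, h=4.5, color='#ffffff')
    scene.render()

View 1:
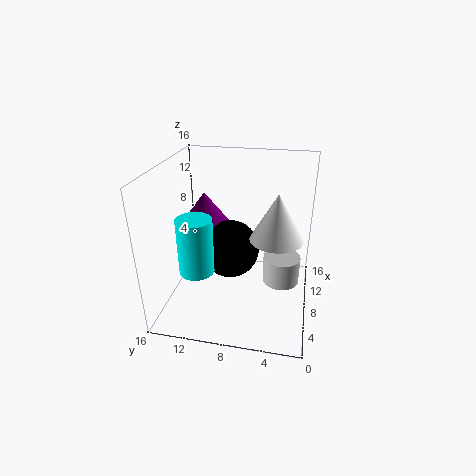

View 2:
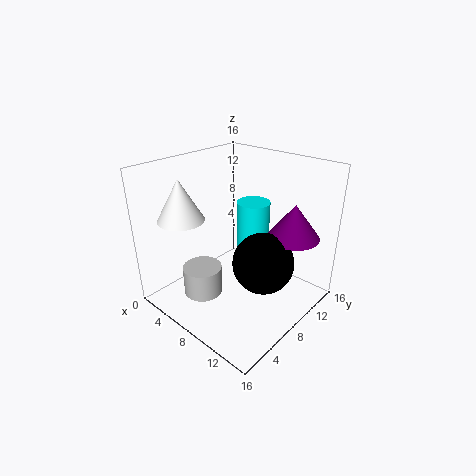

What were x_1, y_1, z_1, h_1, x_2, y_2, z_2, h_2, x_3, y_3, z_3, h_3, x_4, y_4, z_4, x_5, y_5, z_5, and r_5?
x_1 = 12; y_1 = 13; z_1 = 7.5; h_1 = 4; x_2 = 7.5; y_2 = 3; z_2 = 3.5; h_2 = 3; x_3 = 6.5; y_3 = 12.5; z_3 = 4; h_3 = 6.5; x_4 = 10.5; y_4 = 9.5; z_4 = 5; x_5 = 4; y_5 = 3.5; z_5 = 10.5; r_5 = 2.5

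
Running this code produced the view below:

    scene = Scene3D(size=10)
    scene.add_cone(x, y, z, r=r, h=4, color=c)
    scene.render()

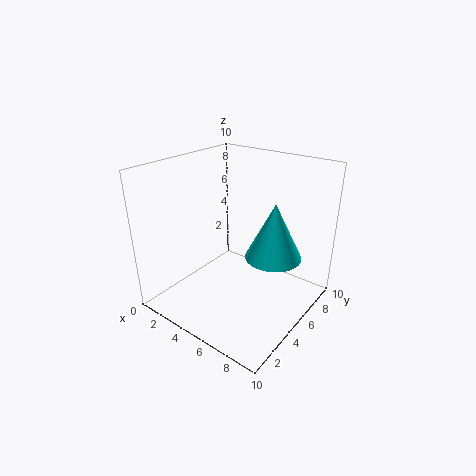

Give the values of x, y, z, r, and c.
x = 7, y = 6.5, z = 3.5, r = 2, c = 'cyan'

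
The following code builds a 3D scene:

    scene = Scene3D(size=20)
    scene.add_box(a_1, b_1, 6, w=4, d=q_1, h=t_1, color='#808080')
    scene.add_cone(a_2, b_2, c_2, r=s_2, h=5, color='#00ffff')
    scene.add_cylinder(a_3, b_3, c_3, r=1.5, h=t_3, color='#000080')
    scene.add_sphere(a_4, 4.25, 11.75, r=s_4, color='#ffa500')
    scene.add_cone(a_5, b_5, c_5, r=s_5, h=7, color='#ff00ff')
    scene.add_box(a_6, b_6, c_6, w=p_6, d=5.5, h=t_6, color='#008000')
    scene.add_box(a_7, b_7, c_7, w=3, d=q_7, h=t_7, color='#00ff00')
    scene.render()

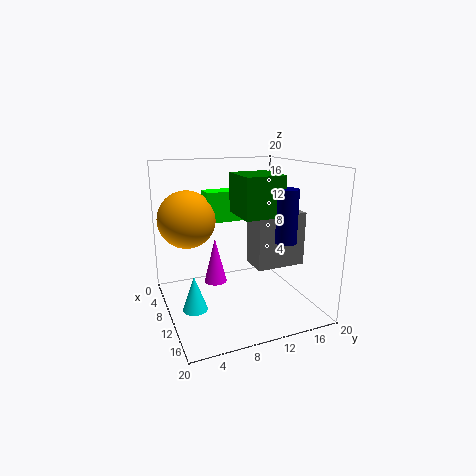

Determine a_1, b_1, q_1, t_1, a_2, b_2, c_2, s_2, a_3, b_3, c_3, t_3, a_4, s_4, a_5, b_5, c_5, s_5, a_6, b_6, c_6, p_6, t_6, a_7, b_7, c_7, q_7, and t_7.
a_1 = 9.25; b_1 = 11.75; q_1 = 7; t_1 = 7.5; a_2 = 10; b_2 = 3.5; c_2 = 0.25; s_2 = 1.75; a_3 = 13.5; b_3 = 15.5; c_3 = 9.75; t_3 = 7.25; a_4 = 4.25; s_4 = 4.25; a_5 = 5; b_5 = 8.25; c_5 = 1.5; s_5 = 1.75; a_6 = 7.5; b_6 = 9.75; c_6 = 13.25; p_6 = 6; t_6 = 5.5; a_7 = 3; b_7 = 7; c_7 = 11.25; q_7 = 6; t_7 = 4.5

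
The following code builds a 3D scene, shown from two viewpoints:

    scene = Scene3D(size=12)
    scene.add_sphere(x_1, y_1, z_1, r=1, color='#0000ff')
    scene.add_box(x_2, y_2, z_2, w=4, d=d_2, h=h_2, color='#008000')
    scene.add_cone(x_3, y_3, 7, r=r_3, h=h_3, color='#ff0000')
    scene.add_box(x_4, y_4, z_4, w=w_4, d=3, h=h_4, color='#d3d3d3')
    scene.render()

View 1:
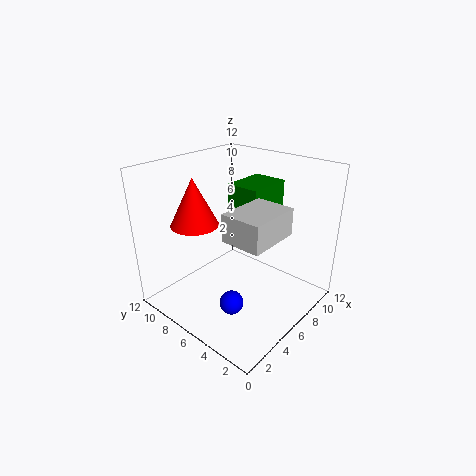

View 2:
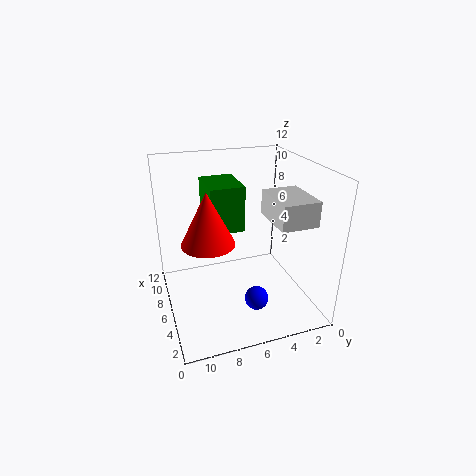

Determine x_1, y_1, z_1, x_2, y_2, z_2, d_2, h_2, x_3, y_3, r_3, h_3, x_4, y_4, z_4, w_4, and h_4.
x_1 = 4; y_1 = 5; z_1 = 1; x_2 = 7; y_2 = 5; z_2 = 6; d_2 = 3; h_2 = 4; x_3 = 4; y_3 = 9; r_3 = 2; h_3 = 4; x_4 = 2; y_4 = 1; z_4 = 8; w_4 = 4; h_4 = 2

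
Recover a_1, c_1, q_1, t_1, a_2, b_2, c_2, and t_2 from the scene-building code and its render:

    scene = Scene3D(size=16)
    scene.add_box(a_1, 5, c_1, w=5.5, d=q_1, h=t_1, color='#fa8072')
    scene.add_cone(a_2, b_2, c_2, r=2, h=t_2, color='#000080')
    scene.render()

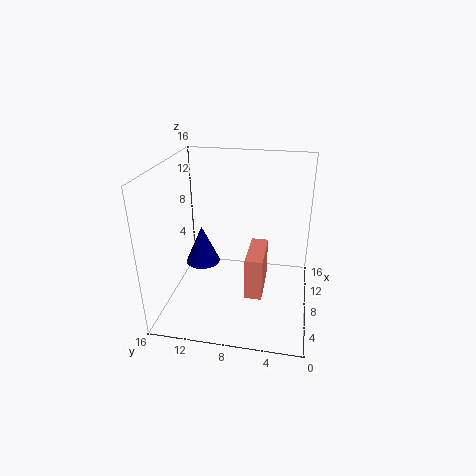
a_1 = 6.5, c_1 = 1, q_1 = 2, t_1 = 5, a_2 = 9, b_2 = 12.5, c_2 = 4, t_2 = 4.5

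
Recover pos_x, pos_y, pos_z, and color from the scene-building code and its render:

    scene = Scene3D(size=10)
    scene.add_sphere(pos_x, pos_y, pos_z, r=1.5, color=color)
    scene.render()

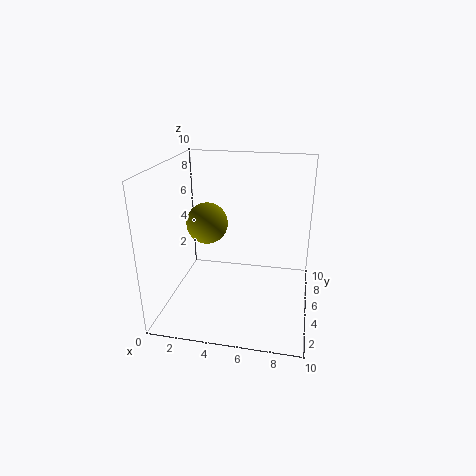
pos_x = 2.5; pos_y = 6; pos_z = 5.5; color = 'olive'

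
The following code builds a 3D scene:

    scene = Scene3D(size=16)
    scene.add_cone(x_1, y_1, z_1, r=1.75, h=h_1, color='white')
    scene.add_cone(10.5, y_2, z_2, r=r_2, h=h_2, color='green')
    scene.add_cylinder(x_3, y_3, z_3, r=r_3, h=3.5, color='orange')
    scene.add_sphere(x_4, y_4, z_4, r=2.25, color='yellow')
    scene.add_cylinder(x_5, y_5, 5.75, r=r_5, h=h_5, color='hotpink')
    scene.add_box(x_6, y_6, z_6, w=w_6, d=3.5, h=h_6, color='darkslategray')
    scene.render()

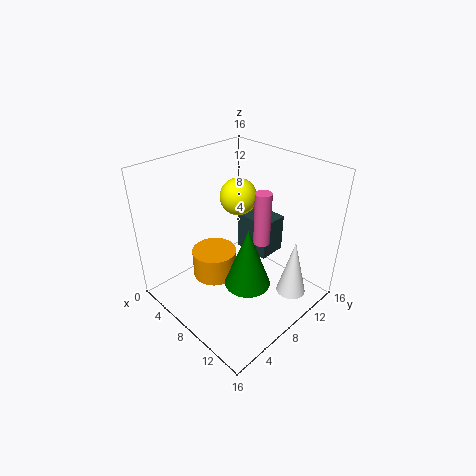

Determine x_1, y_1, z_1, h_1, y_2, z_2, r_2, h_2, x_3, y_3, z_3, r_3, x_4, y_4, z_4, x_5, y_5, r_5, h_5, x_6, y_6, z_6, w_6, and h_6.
x_1 = 12.5, y_1 = 12.75, z_1 = 0.25, h_1 = 7, y_2 = 7, z_2 = 3.75, r_2 = 2.5, h_2 = 6.75, x_3 = 3.75, y_3 = 8, z_3 = 0.75, r_3 = 2.75, x_4 = 4.25, y_4 = 11.75, z_4 = 10.5, x_5 = 8.25, y_5 = 11.75, r_5 = 1, h_5 = 6.5, x_6 = 4, y_6 = 12, z_6 = 3.25, w_6 = 4.5, h_6 = 4.75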